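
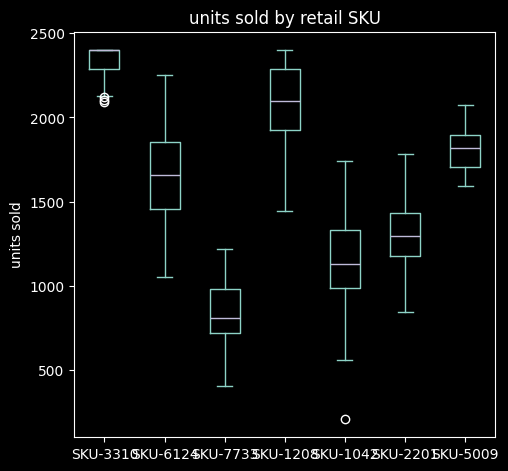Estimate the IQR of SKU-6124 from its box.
Q3 ≈ 1800, Q1 ≈ 1400; IQR ≈ 400.

≈ 400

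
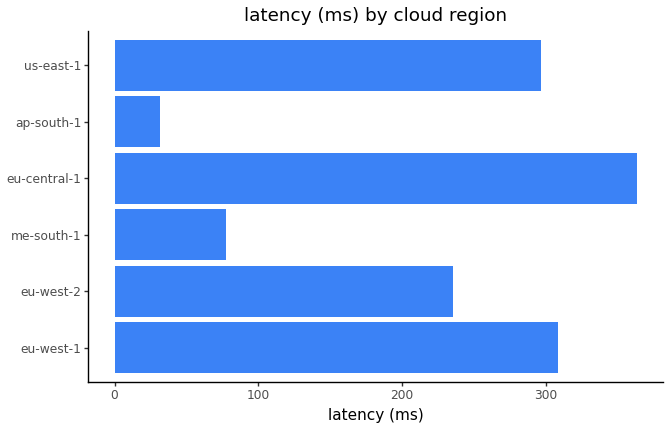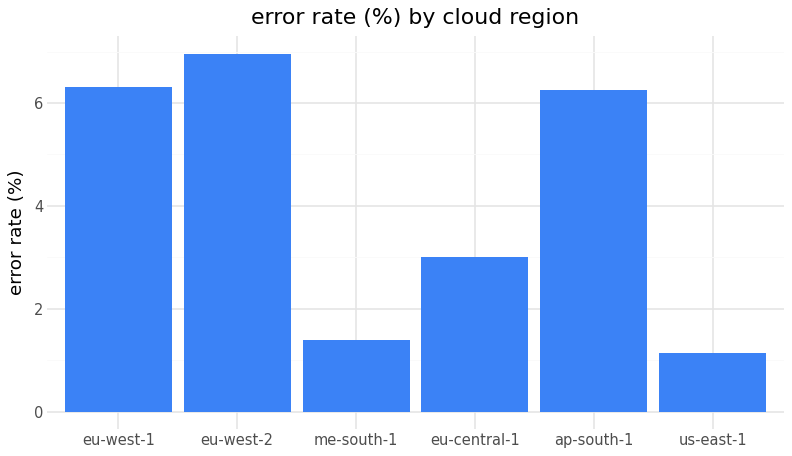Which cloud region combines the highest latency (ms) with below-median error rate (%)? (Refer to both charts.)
Chart 2 median error rate (%) ≈ 5; below-median cloud regions: me-south-1, eu-central-1, us-east-1. Among those, eu-central-1 has the highest latency (ms) (≈ 350).

eu-central-1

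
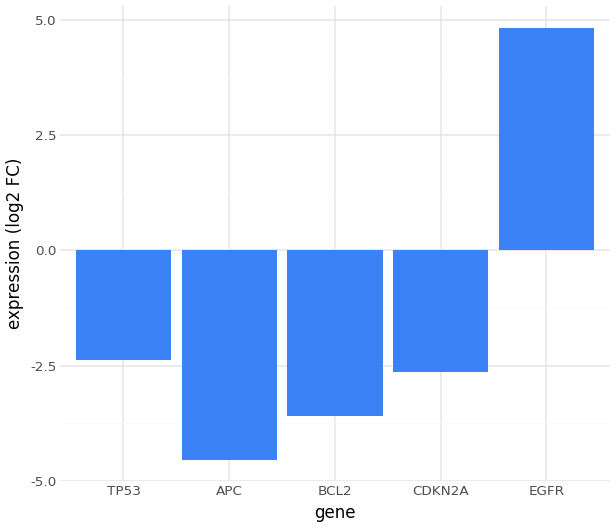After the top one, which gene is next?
TP53

Top 3: EGFR ≈ 5, TP53 ≈ -2, CDKN2A ≈ -3.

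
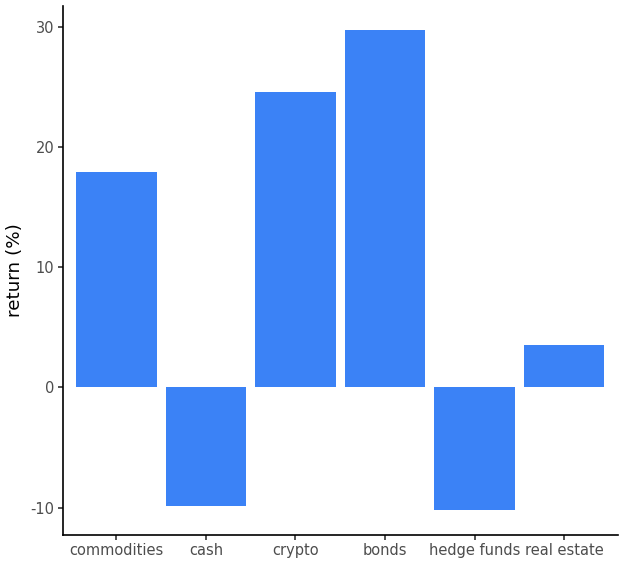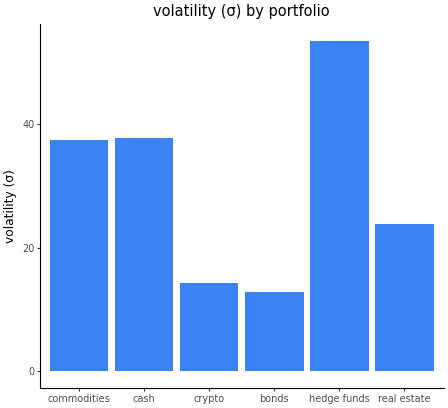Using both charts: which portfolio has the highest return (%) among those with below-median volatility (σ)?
Chart 2 median volatility (σ) ≈ 30; below-median portfolios: crypto, bonds, real estate. Among those, bonds has the highest return (%) (≈ 30).

bonds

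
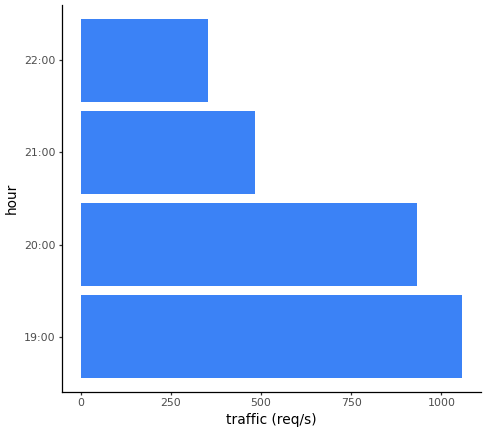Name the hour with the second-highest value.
20:00

Top 3: 19:00 ≈ 1100, 20:00 ≈ 900, 21:00 ≈ 500.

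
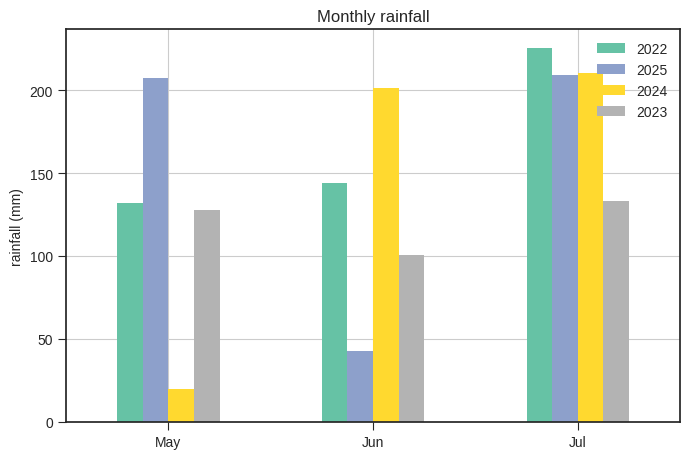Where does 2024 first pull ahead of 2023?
May: 2024 ≈ 20 vs 2023 ≈ 120 (not yet); Jun: 2024 ≈ 200 vs 2023 ≈ 100 (first crossover).

Jun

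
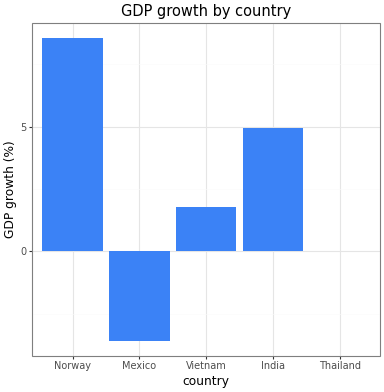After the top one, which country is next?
Top 3: Norway ≈ 8, India ≈ 4, Vietnam ≈ 2.

India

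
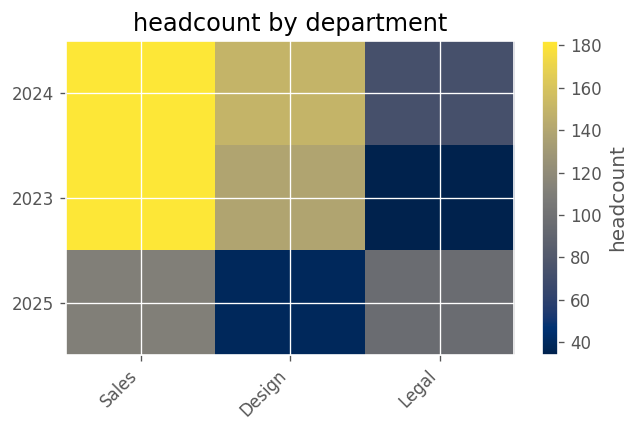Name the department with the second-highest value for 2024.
Top 3 for 2024: Sales ≈ 180, Design ≈ 160, Legal ≈ 80.

Design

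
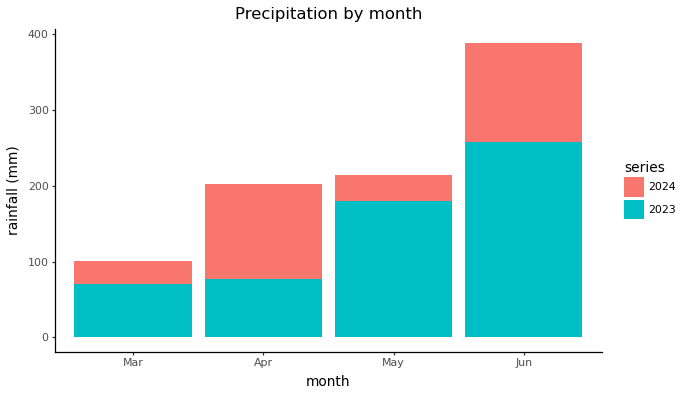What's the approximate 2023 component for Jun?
≈ 250

2023 top ≈ 250, bottom ≈ 0; segment ≈ 250.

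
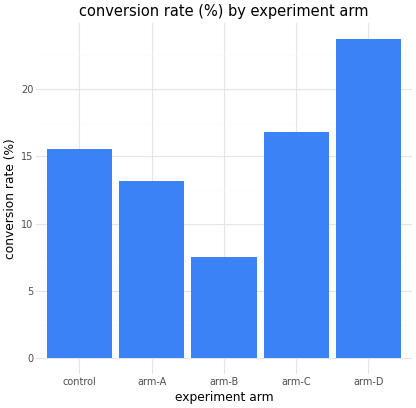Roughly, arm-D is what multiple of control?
≈ 1.5×

arm-D ≈ 24, control ≈ 16; 24/16 ≈ 1.5.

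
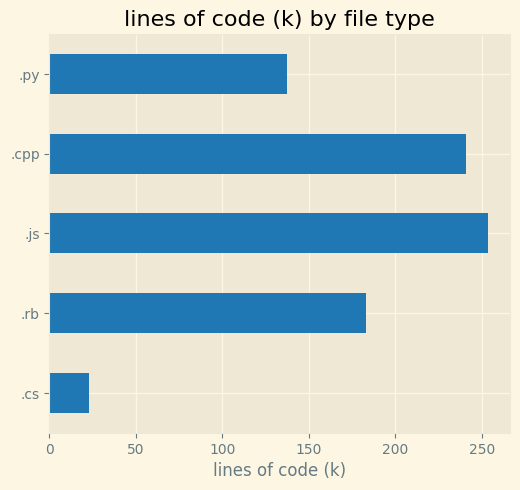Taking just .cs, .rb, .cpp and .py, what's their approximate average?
≈ 144

(25 + 175 + 250 + 125) / 4 ≈ 144.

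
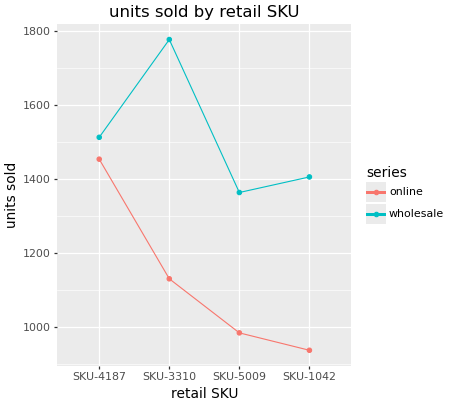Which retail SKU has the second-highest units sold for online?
SKU-3310

Top 3 for online: SKU-4187 ≈ 1500, SKU-3310 ≈ 1100, SKU-5009 ≈ 1000.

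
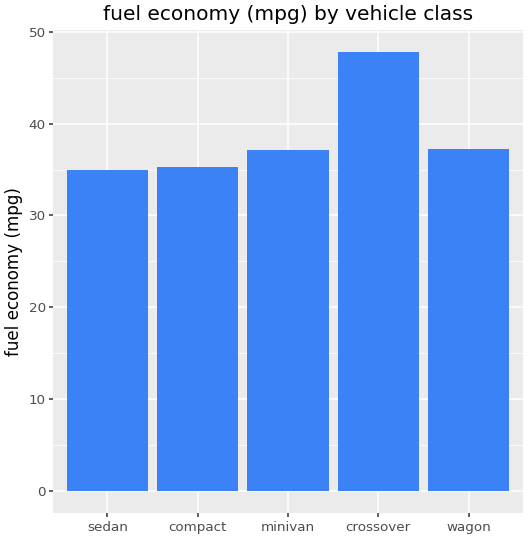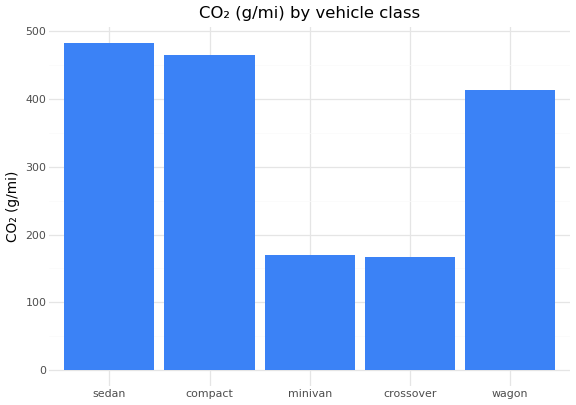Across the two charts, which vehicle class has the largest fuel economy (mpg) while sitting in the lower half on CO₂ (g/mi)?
Chart 2 median CO₂ (g/mi) ≈ 400; below-median vehicle classes: minivan, crossover. Among those, crossover has the highest fuel economy (mpg) (≈ 50).

crossover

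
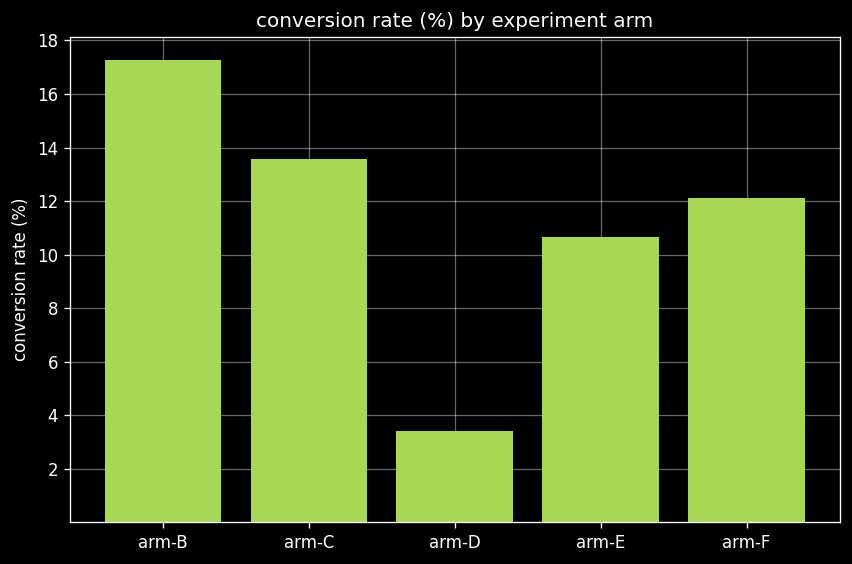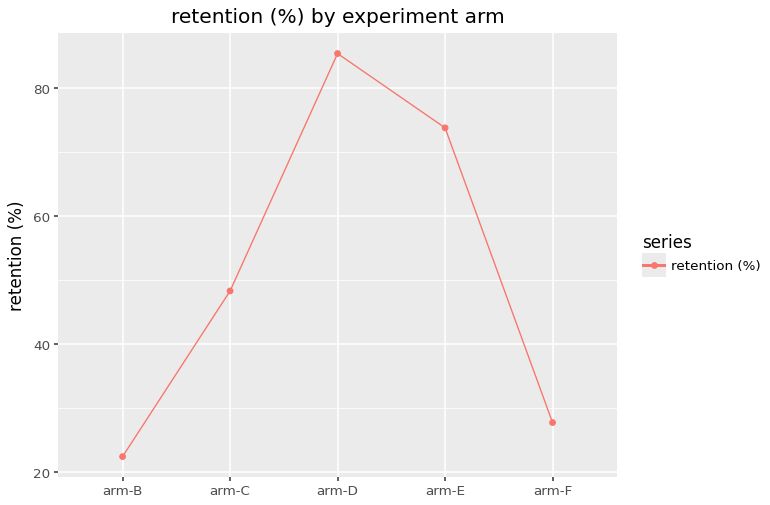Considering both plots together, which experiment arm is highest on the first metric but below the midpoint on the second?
Chart 2 median retention (%) ≈ 50; below-median experiment arms: arm-B, arm-F. Among those, arm-B has the highest conversion rate (%) (≈ 18).

arm-B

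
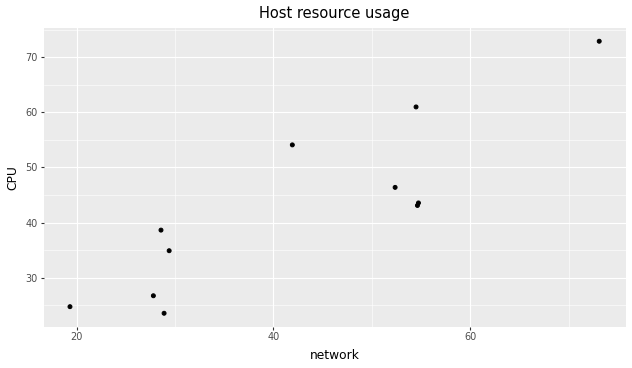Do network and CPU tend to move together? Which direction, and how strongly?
positive, strong

Points are positively correlated; strong (|r| ≈ 0.9).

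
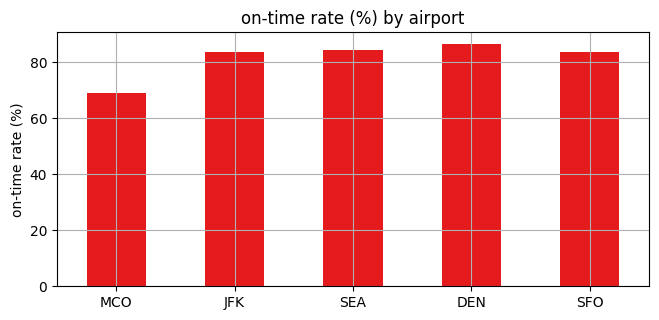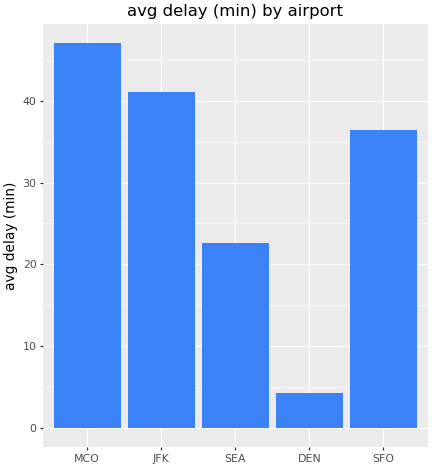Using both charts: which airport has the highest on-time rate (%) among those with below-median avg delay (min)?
Chart 2 median avg delay (min) ≈ 35; below-median airports: SEA, DEN. Among those, DEN has the highest on-time rate (%) (≈ 90).

DEN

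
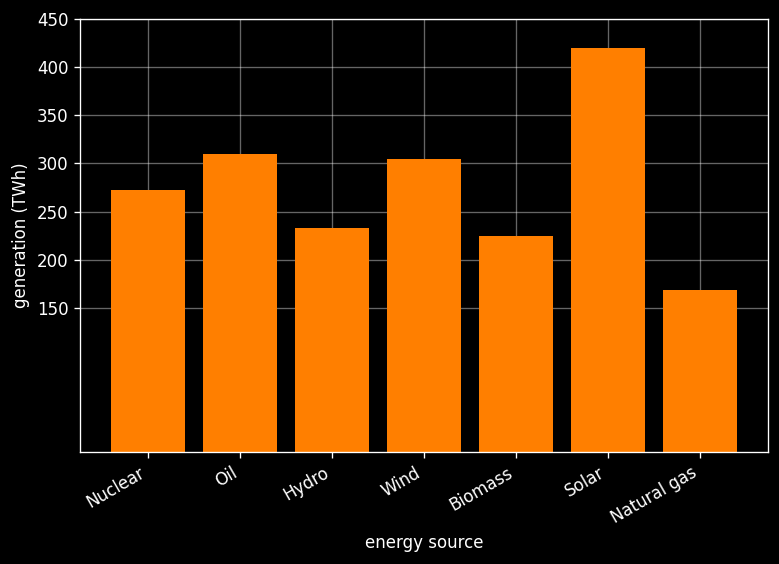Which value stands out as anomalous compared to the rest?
Solar

Solar ≈ 400; the rest sit between ≈ 150 and ≈ 300.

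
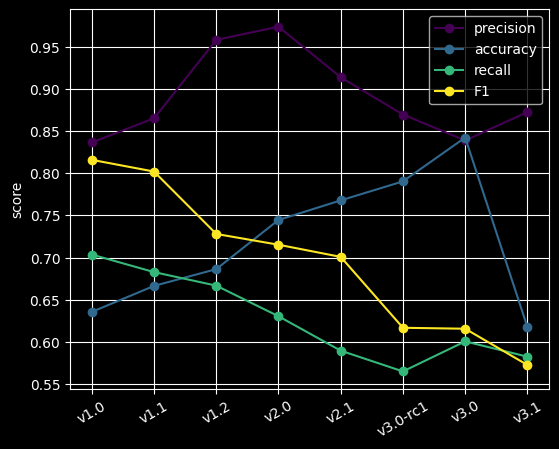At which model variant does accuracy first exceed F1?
v1.2: accuracy ≈ 0.70 vs F1 ≈ 0.75 (not yet); v2.0: accuracy ≈ 0.75 vs F1 ≈ 0.70 (first crossover).

v2.0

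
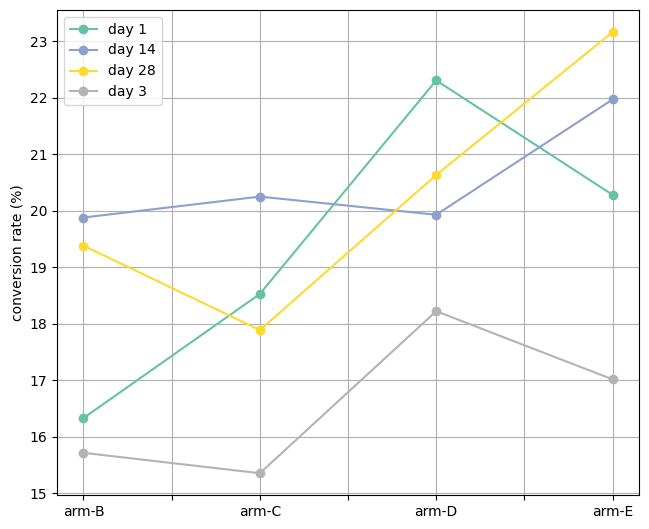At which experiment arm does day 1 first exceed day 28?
arm-C

arm-B: day 1 ≈ 16 vs day 28 ≈ 19 (not yet); arm-C: day 1 ≈ 19 vs day 28 ≈ 18 (first crossover).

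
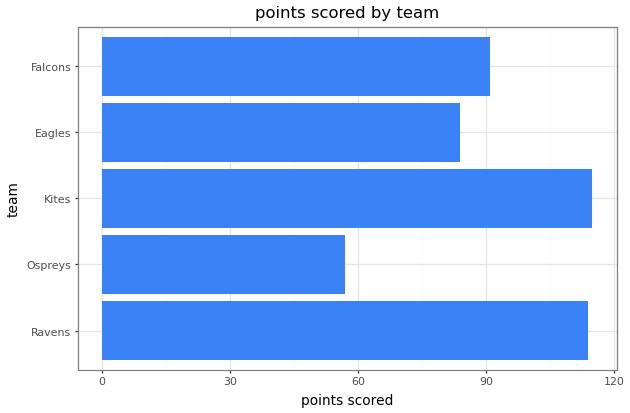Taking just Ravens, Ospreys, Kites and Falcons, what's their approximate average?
≈ 95

(110 + 60 + 120 + 90) / 4 ≈ 95.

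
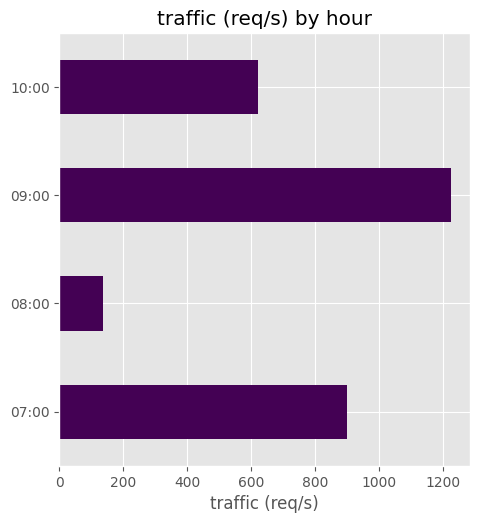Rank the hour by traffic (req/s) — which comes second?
Top 3: 09:00 ≈ 1200, 07:00 ≈ 800, 10:00 ≈ 600.

07:00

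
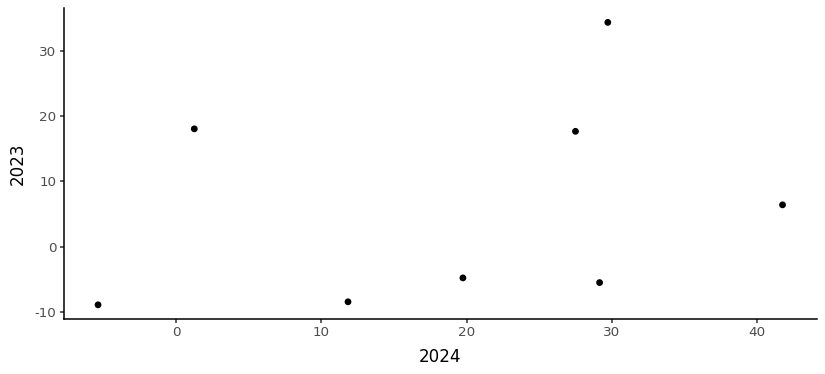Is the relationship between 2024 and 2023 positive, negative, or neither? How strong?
Points are positively correlated; weak (|r| ≈ 0.3).

positive, weak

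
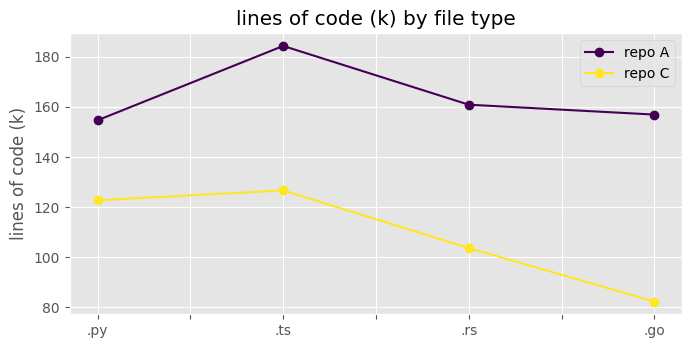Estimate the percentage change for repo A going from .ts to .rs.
≈ -11.1%

.ts ≈ 180, .rs ≈ 160; (160 − 180) / 180 ≈ -11.1%.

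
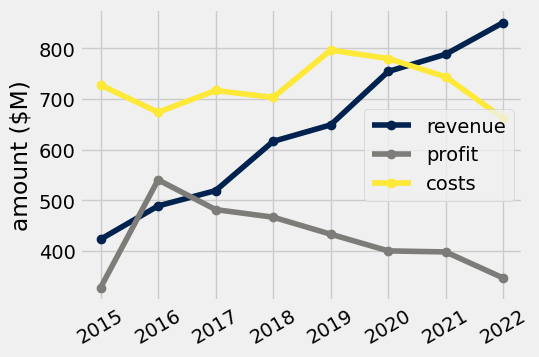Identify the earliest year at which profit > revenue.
2015: profit ≈ 350 vs revenue ≈ 400 (not yet); 2016: profit ≈ 550 vs revenue ≈ 500 (first crossover).

2016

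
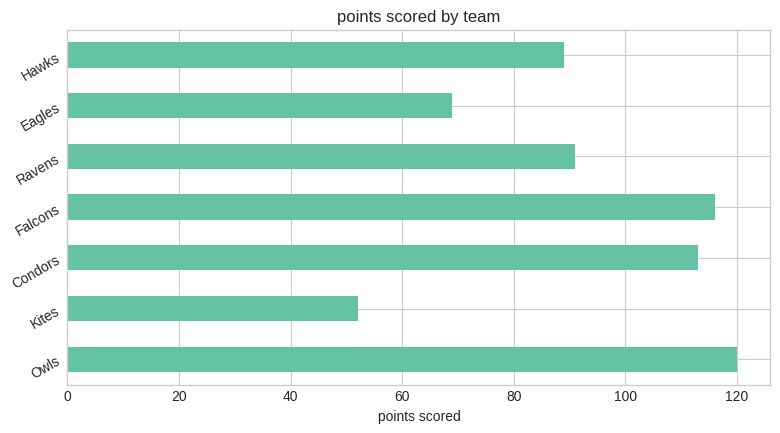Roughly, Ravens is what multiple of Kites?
≈ 1.8×

Ravens ≈ 90, Kites ≈ 50; 90/50 ≈ 1.8.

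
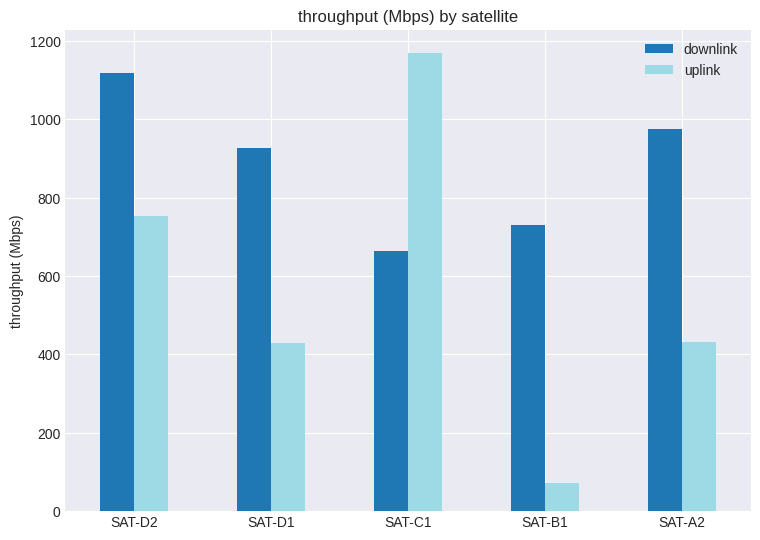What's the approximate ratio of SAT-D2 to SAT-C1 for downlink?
SAT-D2 ≈ 1100, SAT-C1 ≈ 700; 1100/700 ≈ 1.57.

≈ 1.57×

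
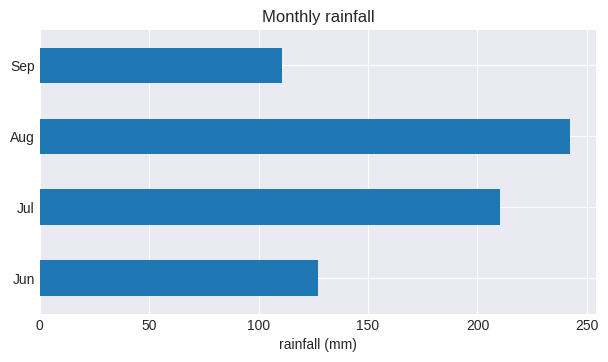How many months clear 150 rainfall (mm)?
2

Above 150: Jul, Aug.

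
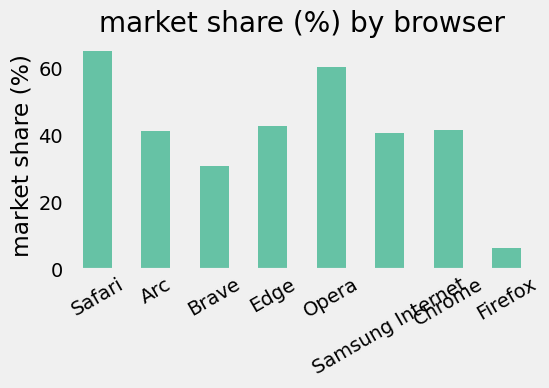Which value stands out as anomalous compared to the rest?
Firefox ≈ 10; the rest sit between ≈ 30 and ≈ 60.

Firefox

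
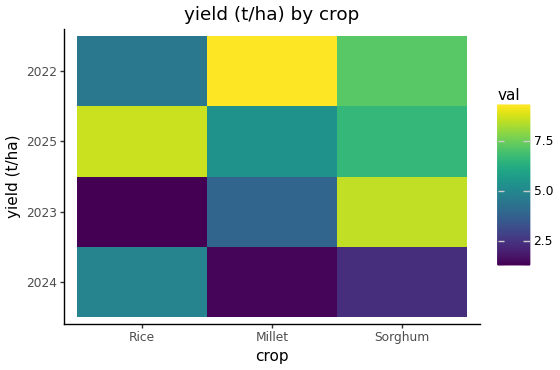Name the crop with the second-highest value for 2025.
Top 3 for 2025: Rice ≈ 9, Sorghum ≈ 7, Millet ≈ 5.

Sorghum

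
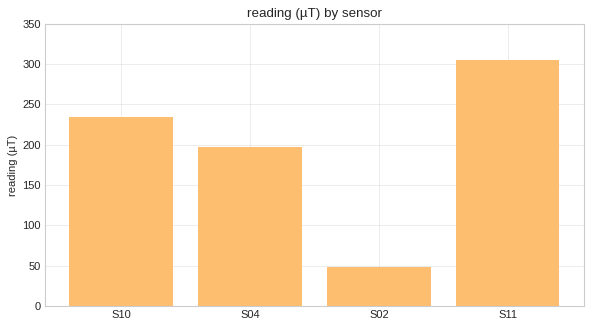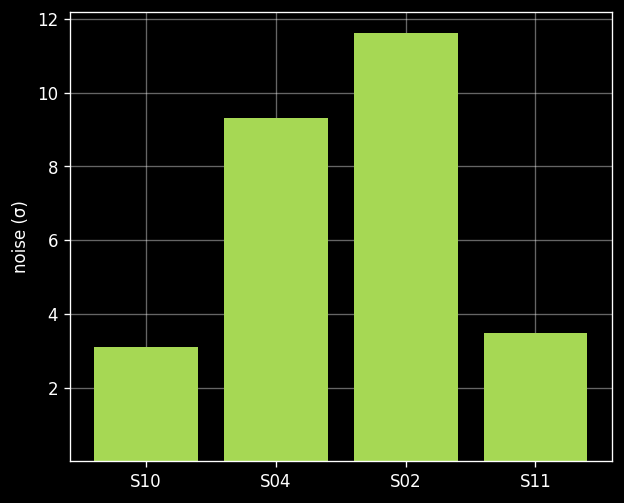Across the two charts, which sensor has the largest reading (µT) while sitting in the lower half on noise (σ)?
Chart 2 median noise (σ) ≈ 6; below-median sensors: S10, S11. Among those, S11 has the highest reading (µT) (≈ 300).

S11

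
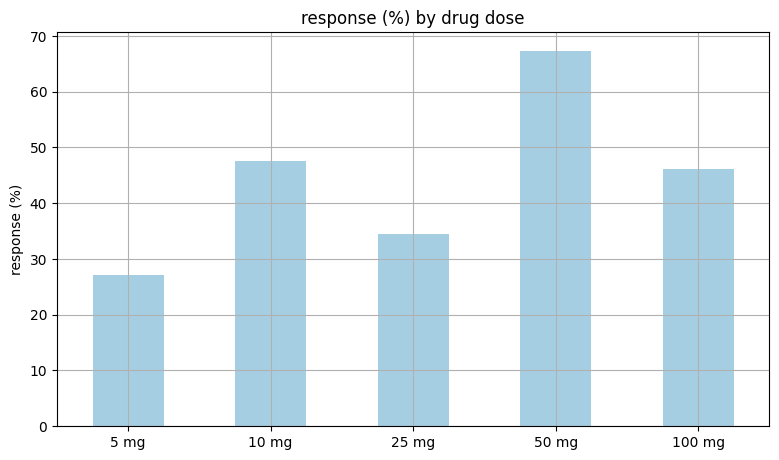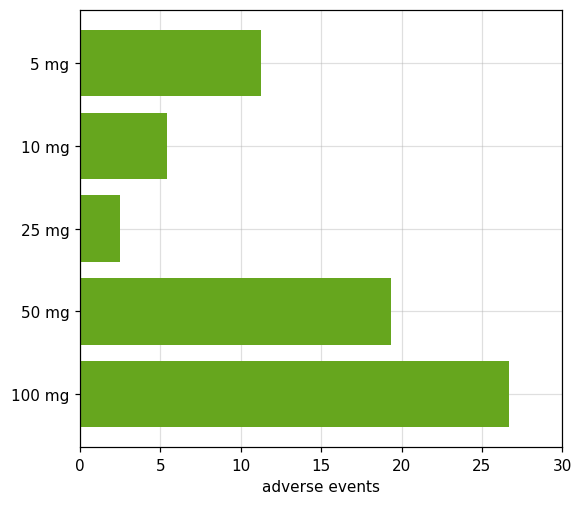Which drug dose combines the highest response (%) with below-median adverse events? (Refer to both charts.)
Chart 2 median adverse events ≈ 10; below-median drug doses: 10 mg, 25 mg. Among those, 10 mg has the highest response (%) (≈ 50).

10 mg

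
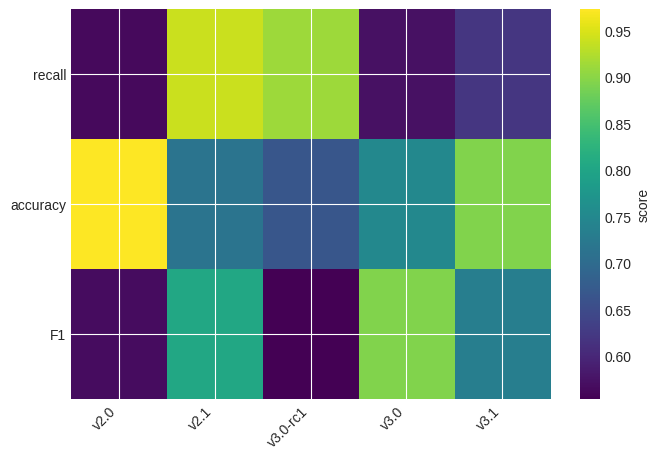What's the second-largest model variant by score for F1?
v2.1

Top 3 for F1: v3.0 ≈ 0.90, v2.1 ≈ 0.80, v3.1 ≈ 0.75.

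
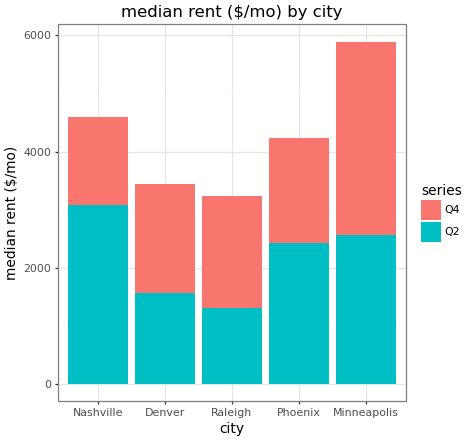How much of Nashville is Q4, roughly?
Q4 top ≈ 4500, bottom ≈ 3000; segment ≈ 1500.

≈ 1500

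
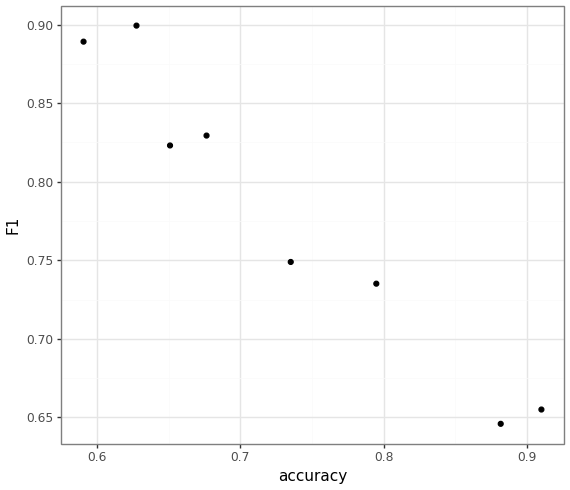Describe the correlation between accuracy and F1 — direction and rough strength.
negative, strong

Points are negatively correlated; strong (|r| ≈ 1.0).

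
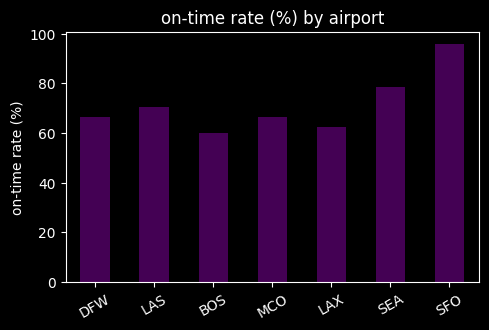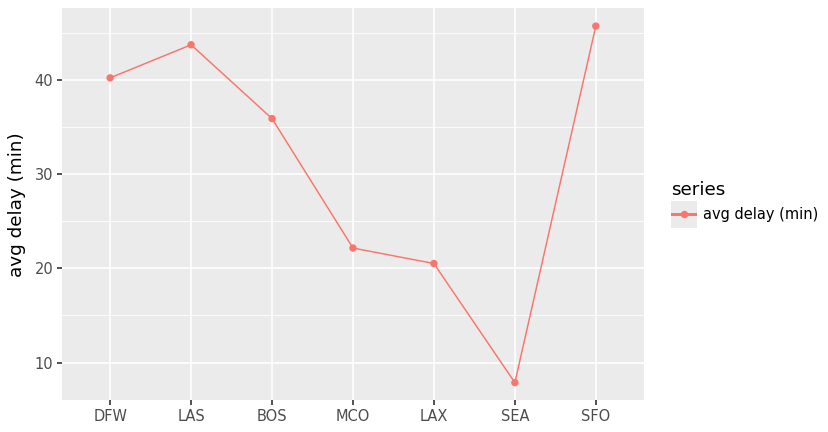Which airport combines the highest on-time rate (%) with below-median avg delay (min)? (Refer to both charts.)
Chart 2 median avg delay (min) ≈ 35; below-median airports: MCO, LAX, SEA. Among those, SEA has the highest on-time rate (%) (≈ 80).

SEA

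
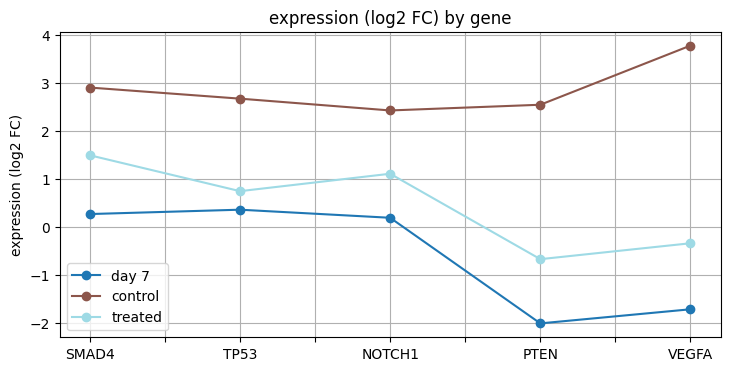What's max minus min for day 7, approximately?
≈ 2.5

Max TP53 ≈ 0.5, min PTEN ≈ -2.0; range ≈ 2.5.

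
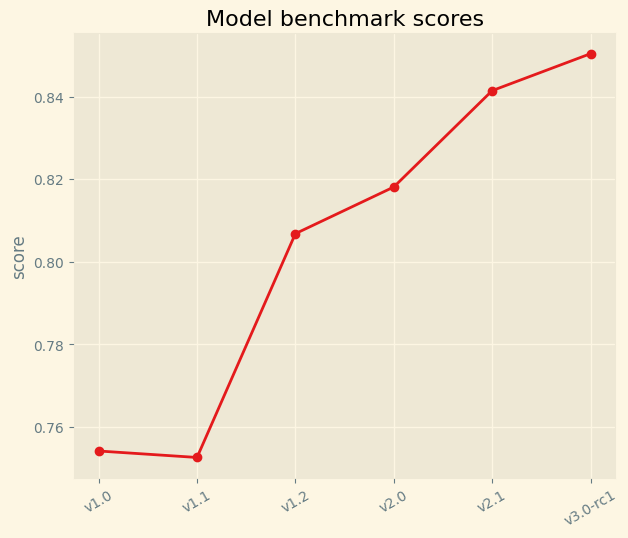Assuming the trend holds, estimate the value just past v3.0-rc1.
Last three: 0.82, 0.84, 0.85 → slope ≈ 0.015/step → next ≈ 0.865.

≈ 0.865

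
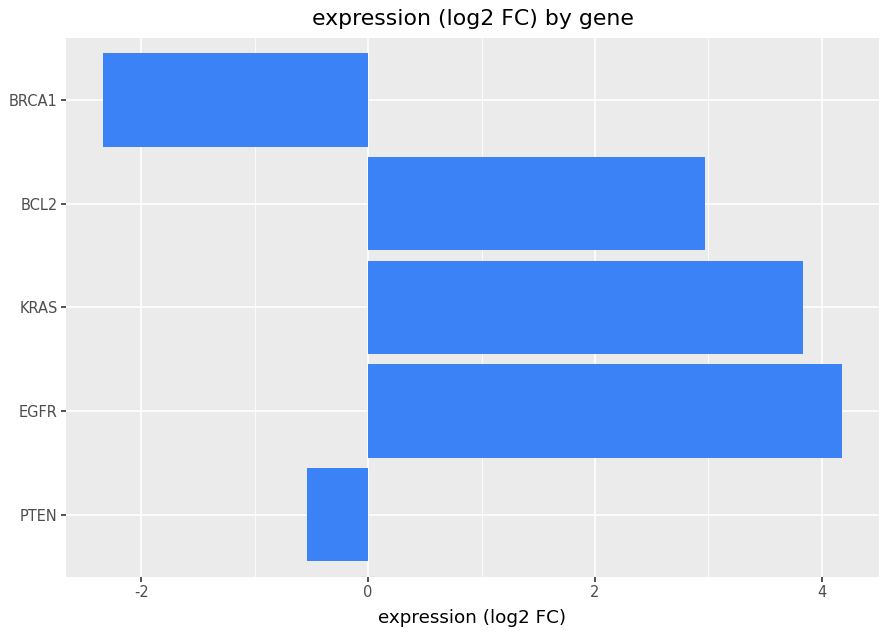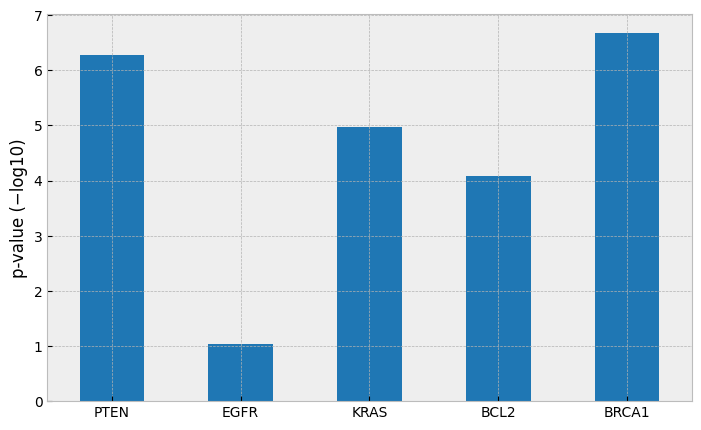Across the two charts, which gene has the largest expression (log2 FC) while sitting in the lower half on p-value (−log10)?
EGFR

Chart 2 median p-value (−log10) ≈ 5; below-median genes: EGFR, BCL2. Among those, EGFR has the highest expression (log2 FC) (≈ 4).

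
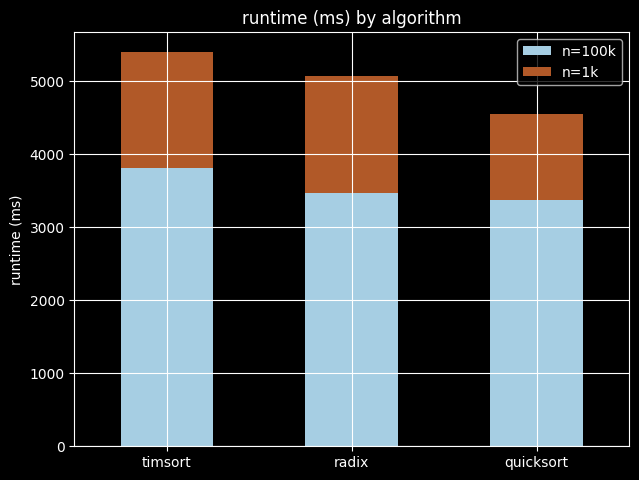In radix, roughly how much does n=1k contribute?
n=1k top ≈ 5000, bottom ≈ 3500; segment ≈ 1500.

≈ 1500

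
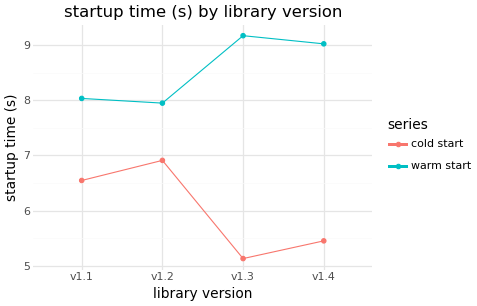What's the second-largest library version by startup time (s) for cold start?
v1.1

Top 3 for cold start: v1.2 ≈ 7.0, v1.1 ≈ 6.5, v1.4 ≈ 5.5.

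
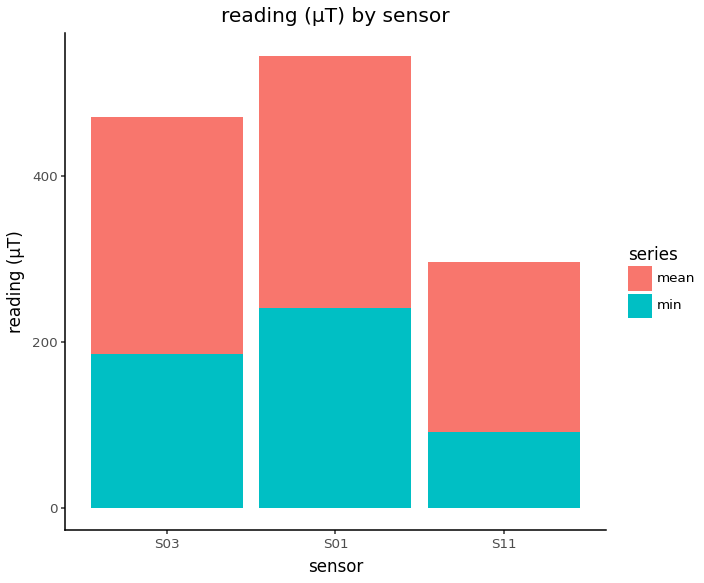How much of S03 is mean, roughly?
mean top ≈ 450, bottom ≈ 200; segment ≈ 250.

≈ 250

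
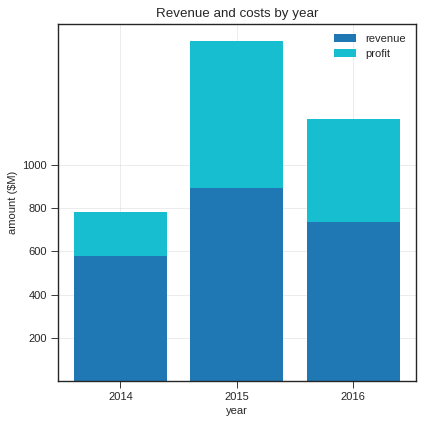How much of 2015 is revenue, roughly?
≈ 800

revenue top ≈ 800, bottom ≈ 0; segment ≈ 800.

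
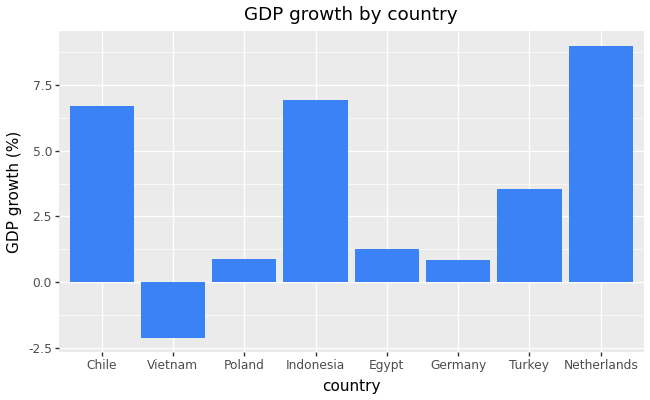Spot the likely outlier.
Netherlands ≈ 9; the rest sit between ≈ -2 and ≈ 7.

Netherlands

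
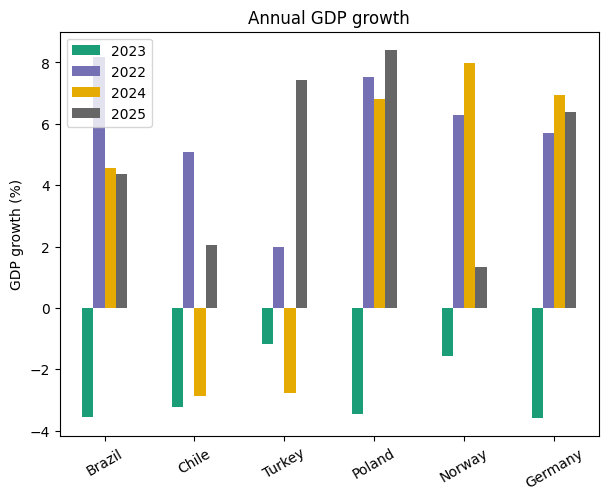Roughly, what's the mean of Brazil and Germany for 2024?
(5 + 7) / 2 ≈ 6.

≈ 6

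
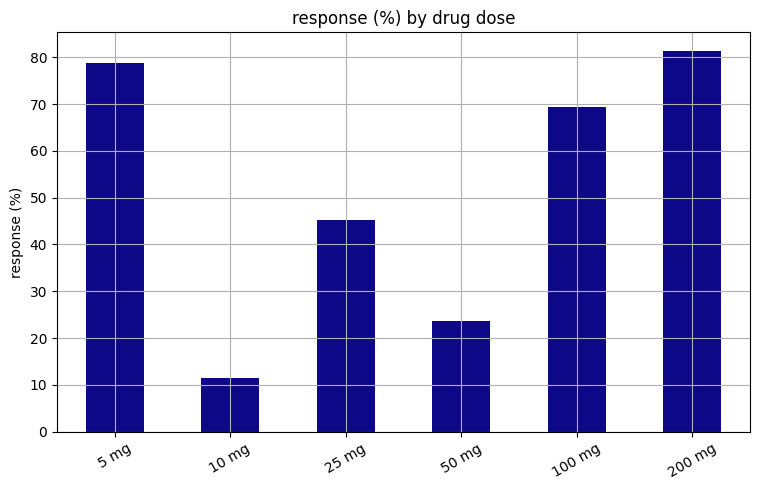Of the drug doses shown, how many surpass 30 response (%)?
4

Above 30: 5 mg, 25 mg, 100 mg, 200 mg.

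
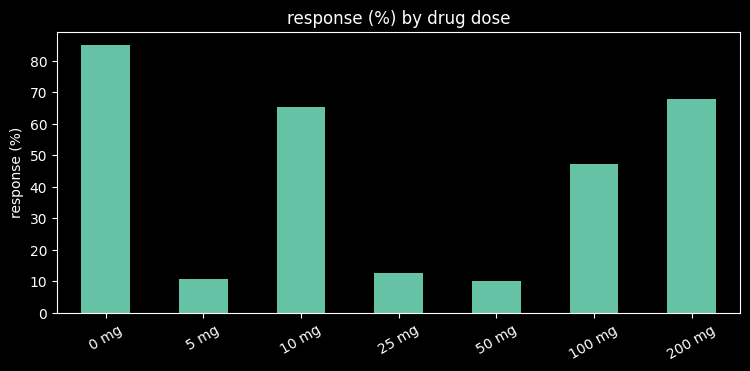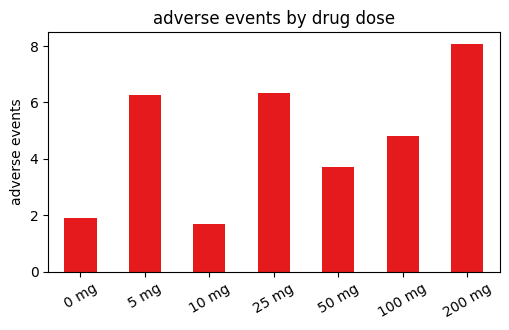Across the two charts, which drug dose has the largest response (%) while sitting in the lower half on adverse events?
Chart 2 median adverse events ≈ 5; below-median drug doses: 0 mg, 10 mg, 50 mg. Among those, 0 mg has the highest response (%) (≈ 80).

0 mg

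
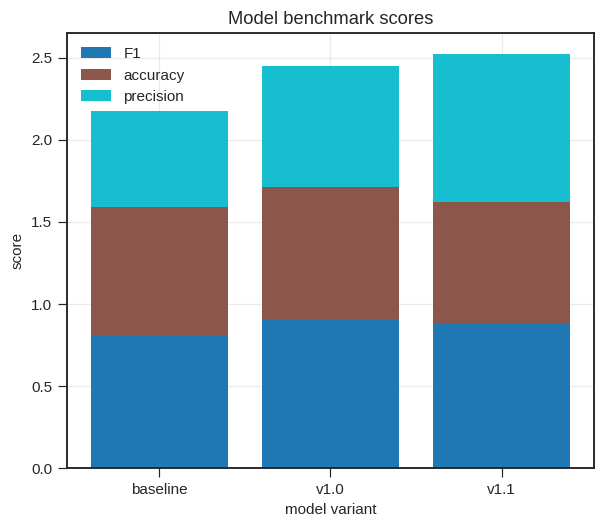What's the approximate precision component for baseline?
≈ 0.5

precision top ≈ 2.0, bottom ≈ 1.5; segment ≈ 0.5.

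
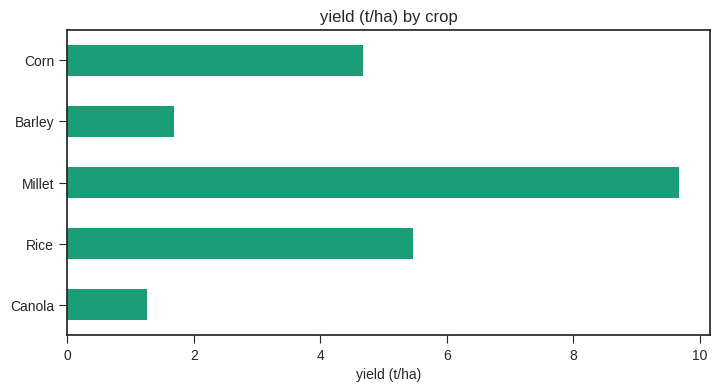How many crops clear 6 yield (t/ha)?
1

Above 6: Millet.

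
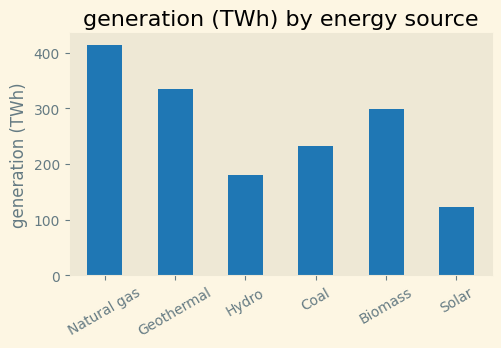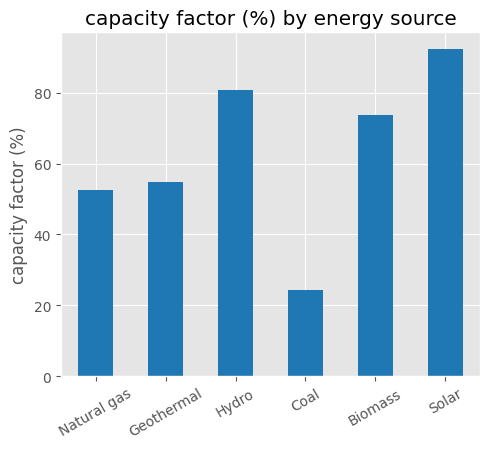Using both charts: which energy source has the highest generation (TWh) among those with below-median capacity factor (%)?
Natural gas

Chart 2 median capacity factor (%) ≈ 60; below-median energy sources: Natural gas, Geothermal, Coal. Among those, Natural gas has the highest generation (TWh) (≈ 400).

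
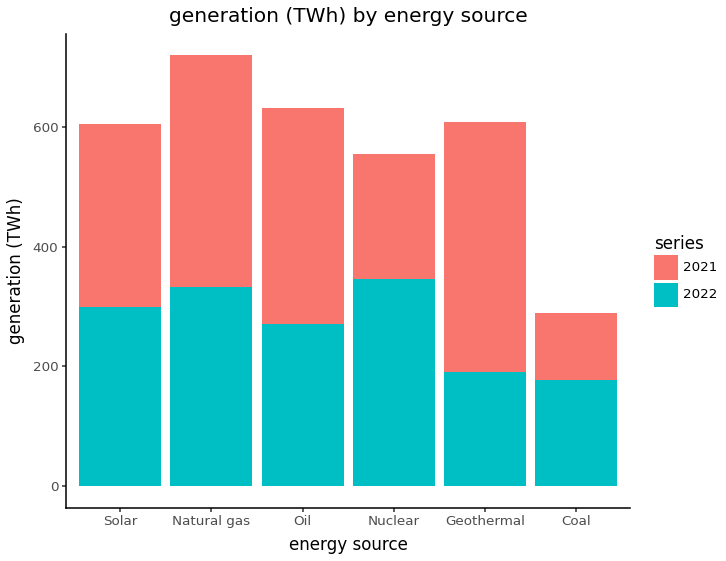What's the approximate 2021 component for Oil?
≈ 300

2021 top ≈ 600, bottom ≈ 300; segment ≈ 300.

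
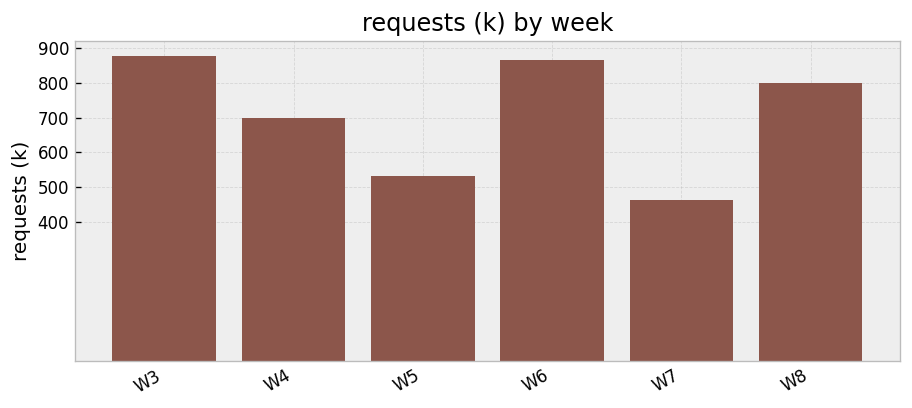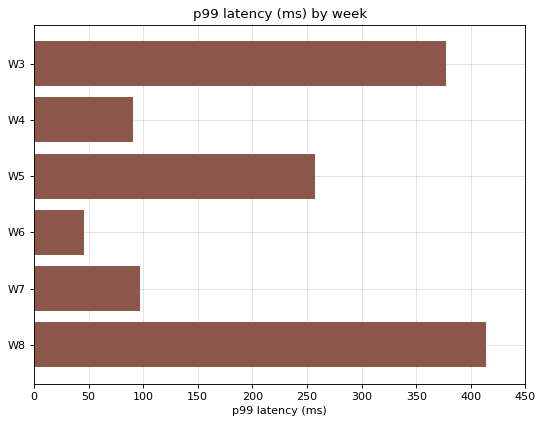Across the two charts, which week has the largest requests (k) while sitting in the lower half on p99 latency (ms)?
W6

Chart 2 median p99 latency (ms) ≈ 200; below-median weeks: W4, W6, W7. Among those, W6 has the highest requests (k) (≈ 900).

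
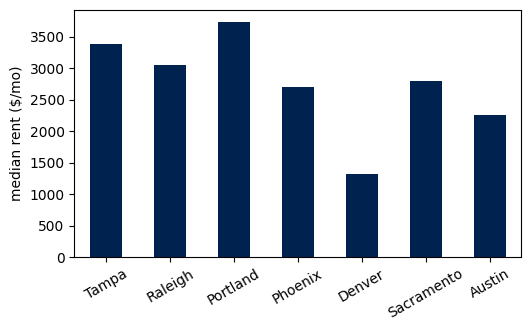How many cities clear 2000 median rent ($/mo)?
6

Above 2000: Tampa, Raleigh, Portland, Phoenix, Sacramento, Austin.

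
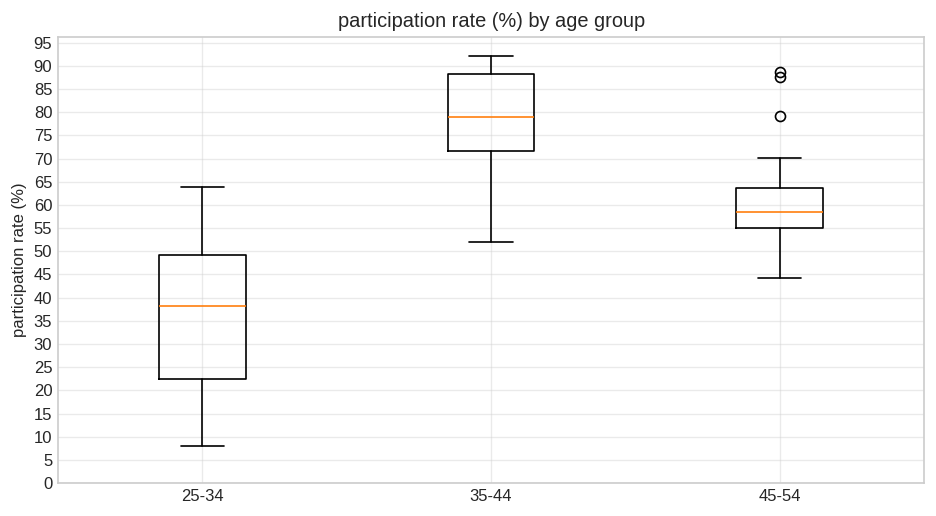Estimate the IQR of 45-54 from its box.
≈ 10

Q3 ≈ 65, Q1 ≈ 55; IQR ≈ 10.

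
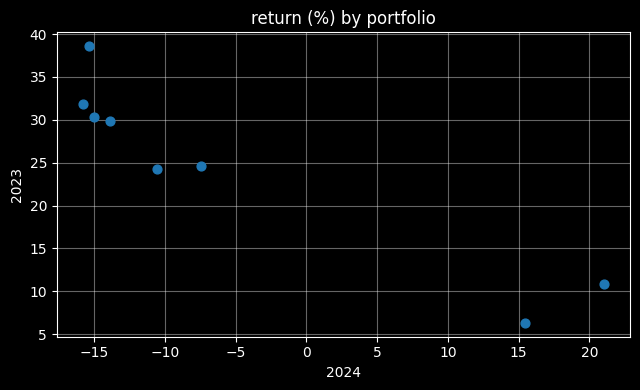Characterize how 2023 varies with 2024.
Points are negatively correlated; strong (|r| ≈ 0.9).

negative, strong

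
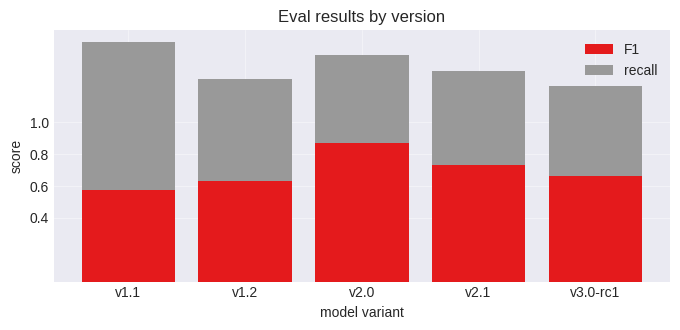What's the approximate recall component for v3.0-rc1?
≈ 0.6

recall top ≈ 1.2, bottom ≈ 0.6; segment ≈ 0.6.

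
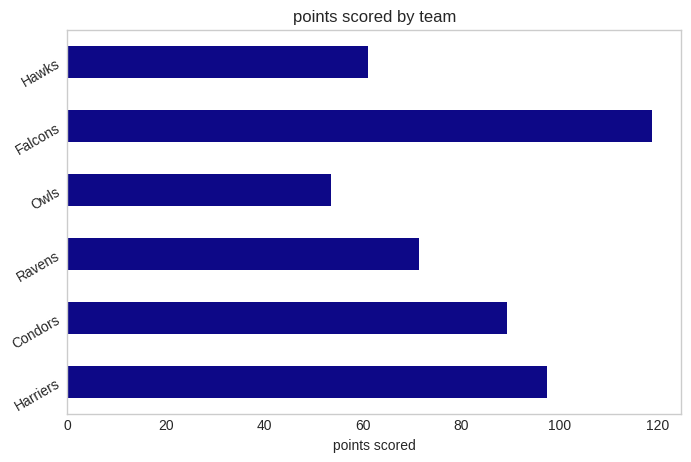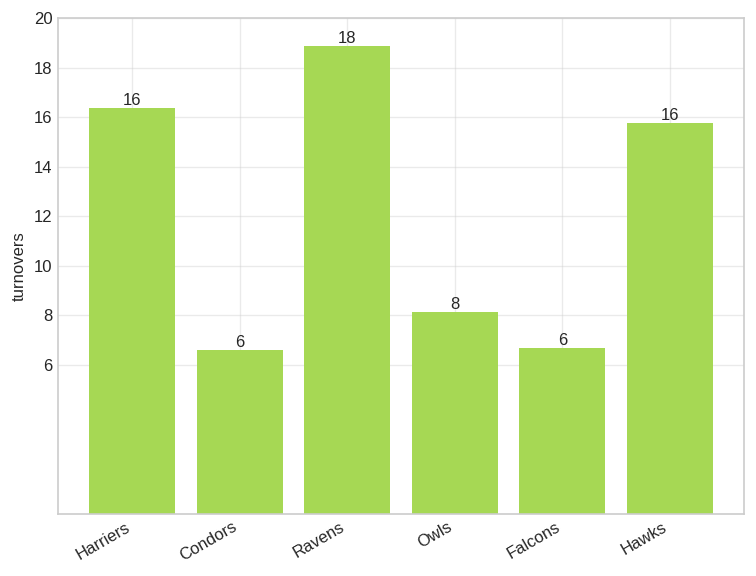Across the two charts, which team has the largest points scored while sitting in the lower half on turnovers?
Chart 2 median turnovers ≈ 12; below-median teams: Condors, Owls, Falcons. Among those, Falcons has the highest points scored (≈ 120).

Falcons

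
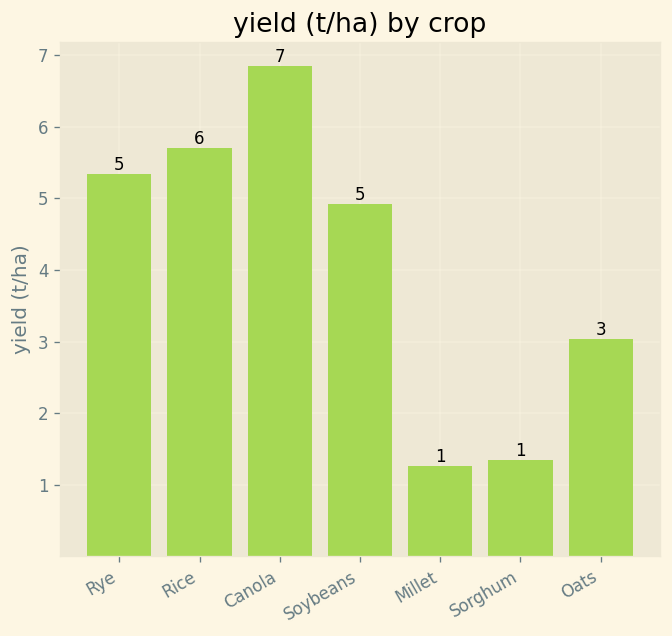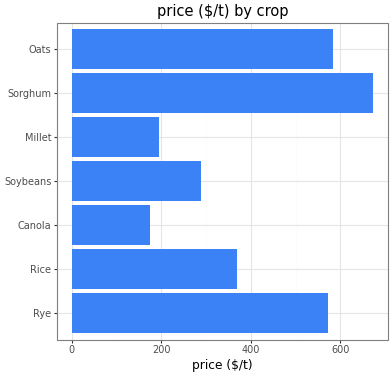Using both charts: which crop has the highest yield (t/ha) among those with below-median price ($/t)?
Canola

Chart 2 median price ($/t) ≈ 400; below-median crops: Canola, Soybeans, Millet. Among those, Canola has the highest yield (t/ha) (≈ 7).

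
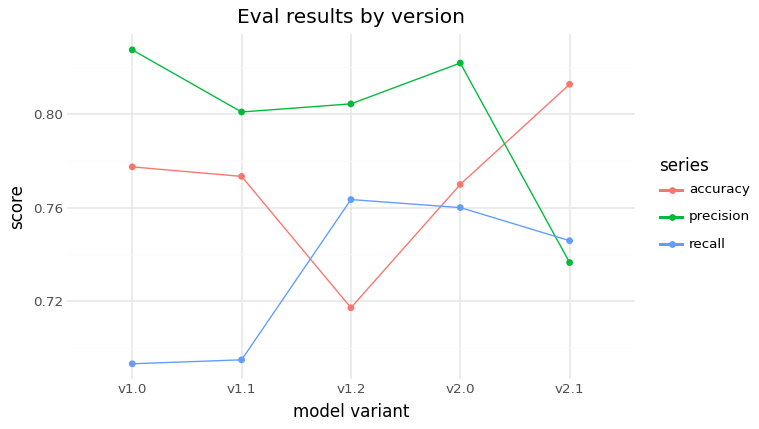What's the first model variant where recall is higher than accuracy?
v1.2

v1.1: recall ≈ 0.70 vs accuracy ≈ 0.78 (not yet); v1.2: recall ≈ 0.76 vs accuracy ≈ 0.72 (first crossover).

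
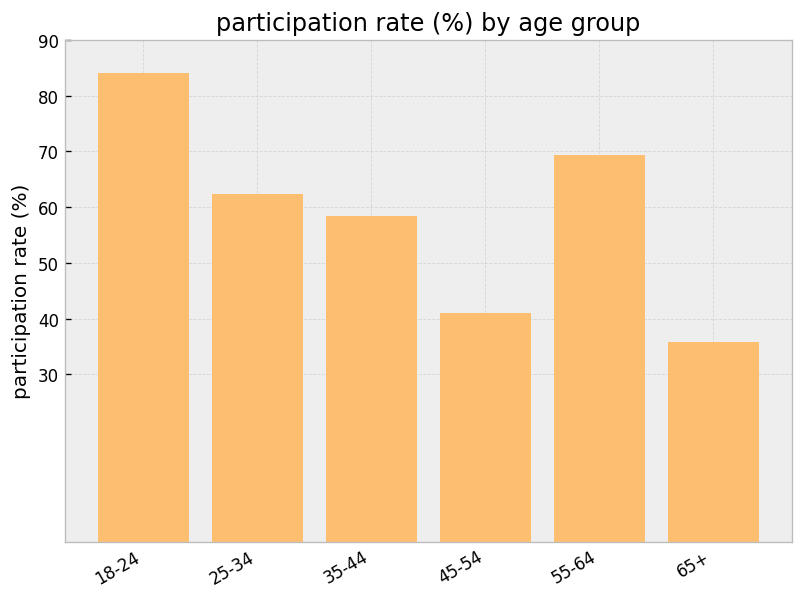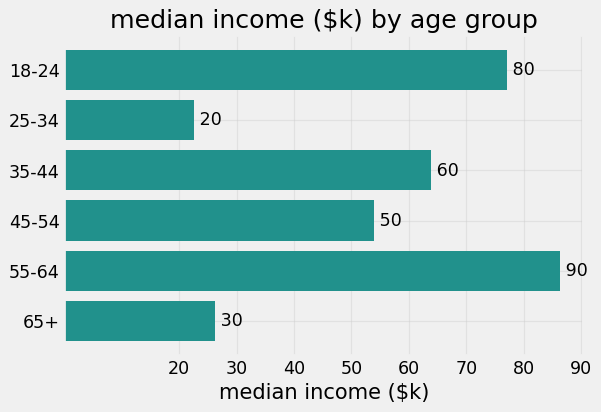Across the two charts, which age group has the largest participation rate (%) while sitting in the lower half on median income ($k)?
Chart 2 median median income ($k) ≈ 60; below-median age groups: 25-34, 45-54, 65+. Among those, 25-34 has the highest participation rate (%) (≈ 60).

25-34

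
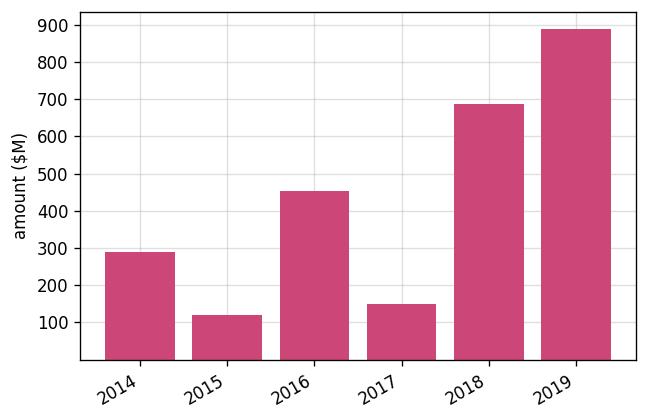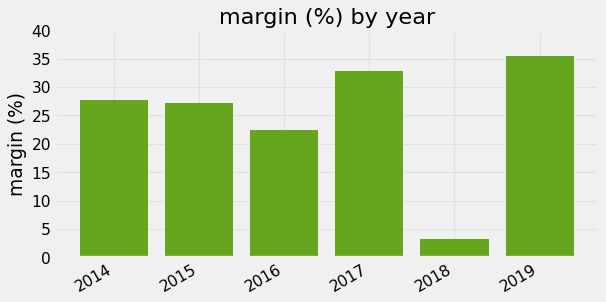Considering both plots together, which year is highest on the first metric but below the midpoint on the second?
Chart 2 median margin (%) ≈ 25; below-median years: 2015, 2016, 2018. Among those, 2018 has the highest amount ($M) (≈ 700).

2018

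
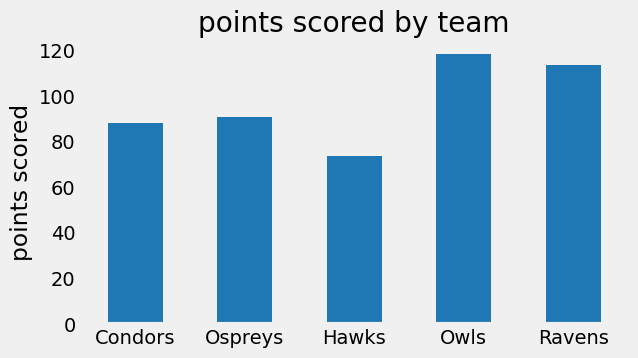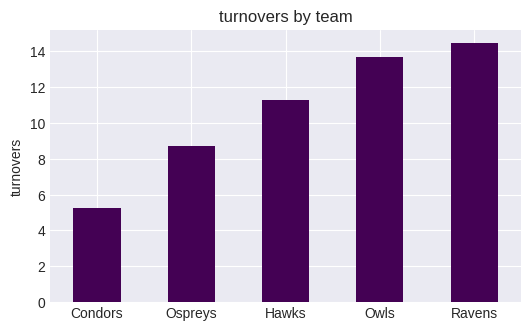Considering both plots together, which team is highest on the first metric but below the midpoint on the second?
Chart 2 median turnovers ≈ 12; below-median teams: Condors, Ospreys. Among those, Ospreys has the highest points scored (≈ 100).

Ospreys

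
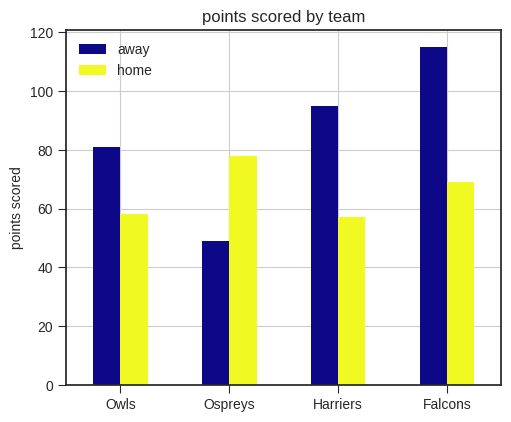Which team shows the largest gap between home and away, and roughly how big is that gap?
Falcons, ≈ 50

Falcons: home ≈ 70, away ≈ 120 → gap ≈ 50. Next-largest (Harriers) is only ≈ 40.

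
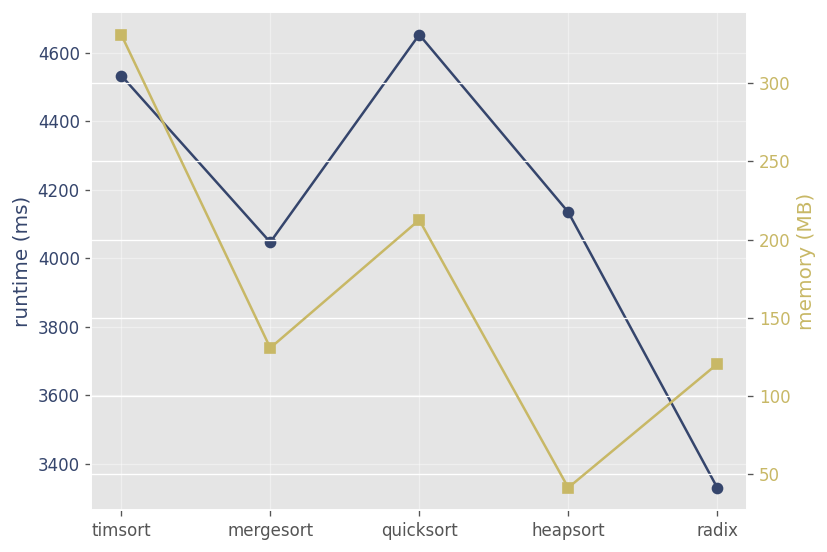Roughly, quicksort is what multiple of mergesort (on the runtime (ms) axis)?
quicksort ≈ 4600, mergesort ≈ 4000; 4600/4000 ≈ 1.15.

≈ 1.15×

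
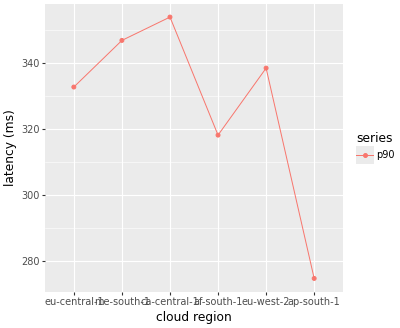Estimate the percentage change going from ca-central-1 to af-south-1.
≈ -8.6%

ca-central-1 ≈ 350, af-south-1 ≈ 320; (320 − 350) / 350 ≈ -8.6%.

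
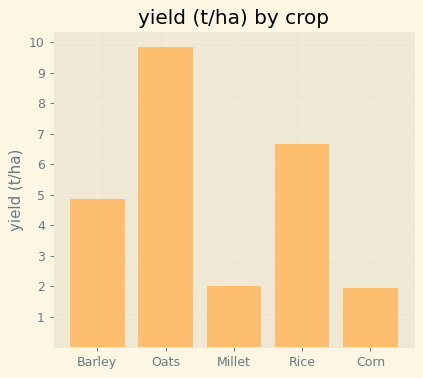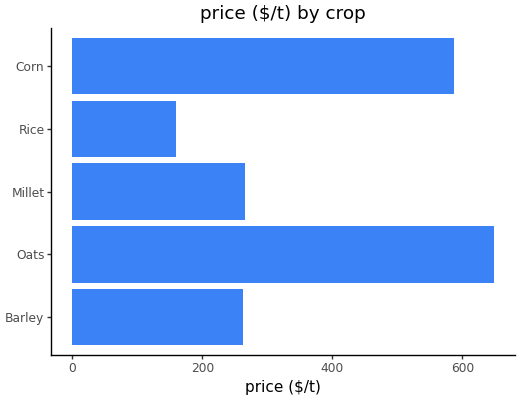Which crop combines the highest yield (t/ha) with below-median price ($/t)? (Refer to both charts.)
Chart 2 median price ($/t) ≈ 300; below-median crops: Barley, Rice. Among those, Rice has the highest yield (t/ha) (≈ 7).

Rice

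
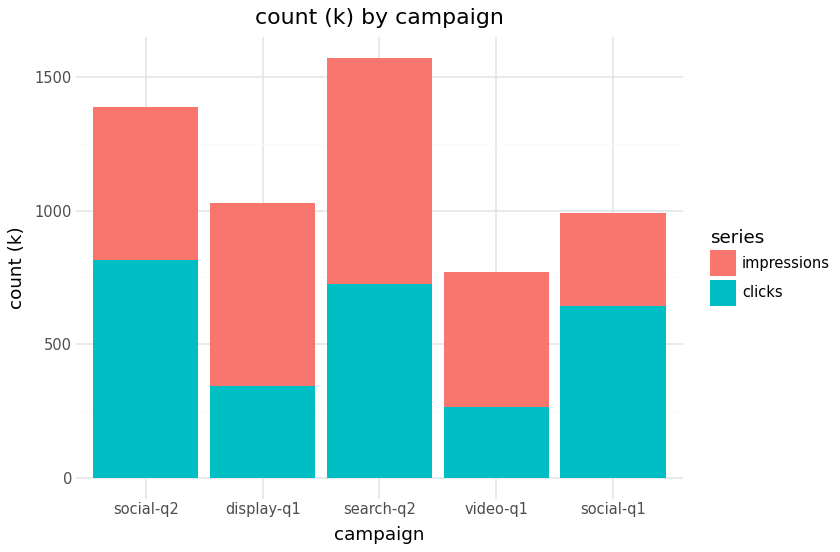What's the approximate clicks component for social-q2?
clicks top ≈ 800, bottom ≈ 0; segment ≈ 800.

≈ 800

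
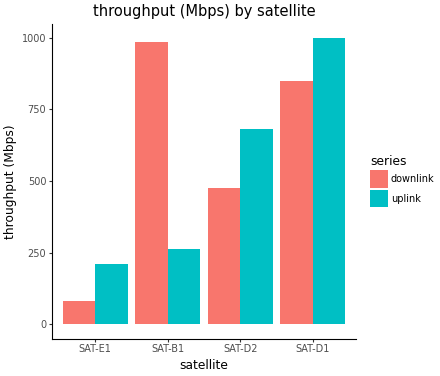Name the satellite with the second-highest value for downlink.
Top 3 for downlink: SAT-B1 ≈ 1000, SAT-D1 ≈ 800, SAT-D2 ≈ 500.

SAT-D1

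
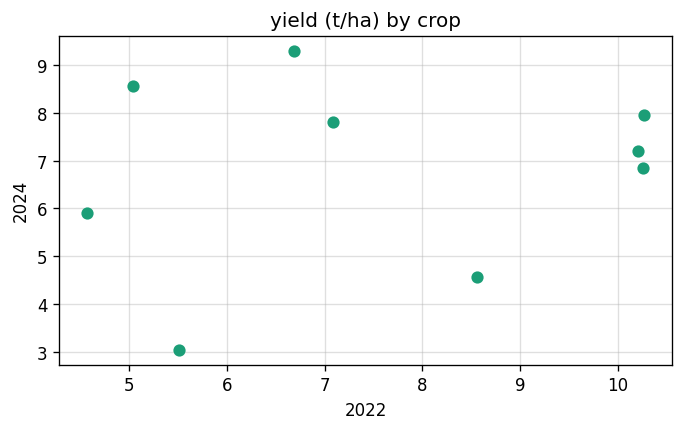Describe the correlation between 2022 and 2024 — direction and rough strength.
no clear correlation

Points are roughly uncorrelated; weak (|r| ≈ 0.1).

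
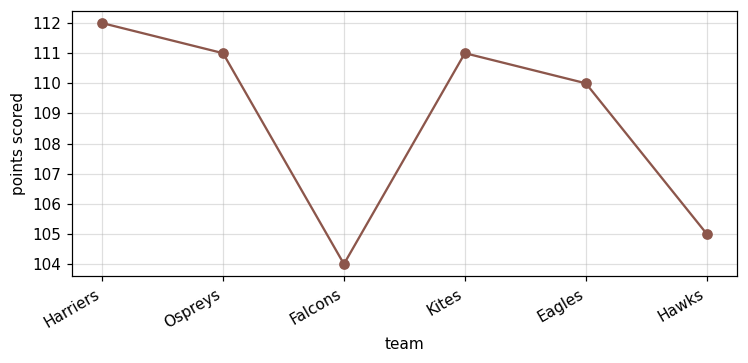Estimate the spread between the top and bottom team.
≈ 8

Max Harriers ≈ 112, min Falcons ≈ 104; range ≈ 8.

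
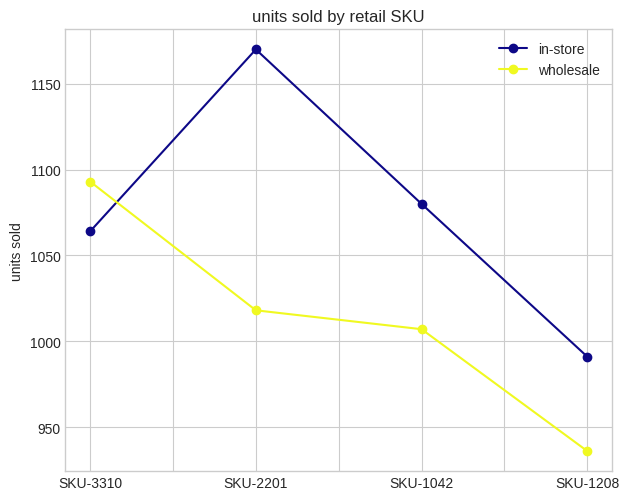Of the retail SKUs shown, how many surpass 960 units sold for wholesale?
Above 960: SKU-3310, SKU-2201, SKU-1042.

3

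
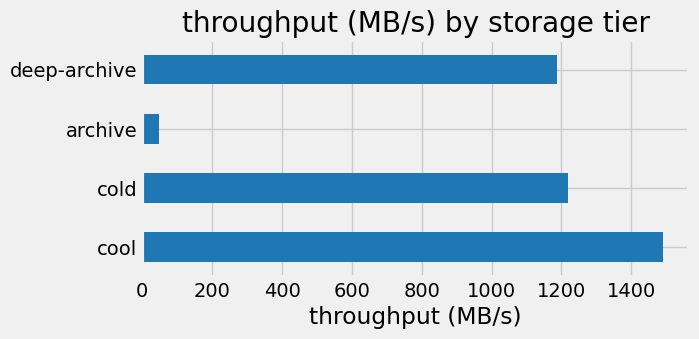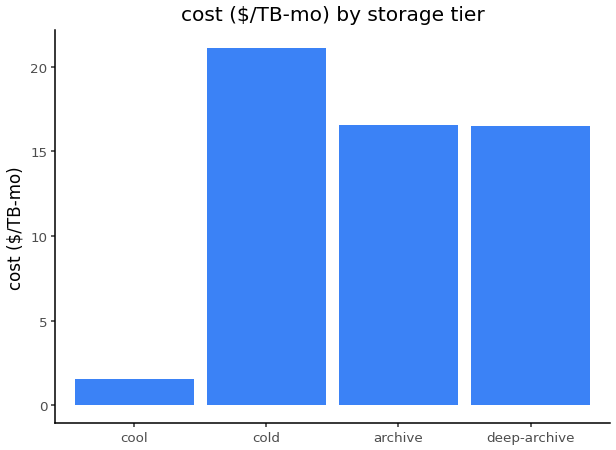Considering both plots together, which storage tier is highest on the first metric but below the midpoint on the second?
cool

Chart 2 median cost ($/TB-mo) ≈ 16; below-median storage tiers: cool, deep-archive. Among those, cool has the highest throughput (MB/s) (≈ 1400).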